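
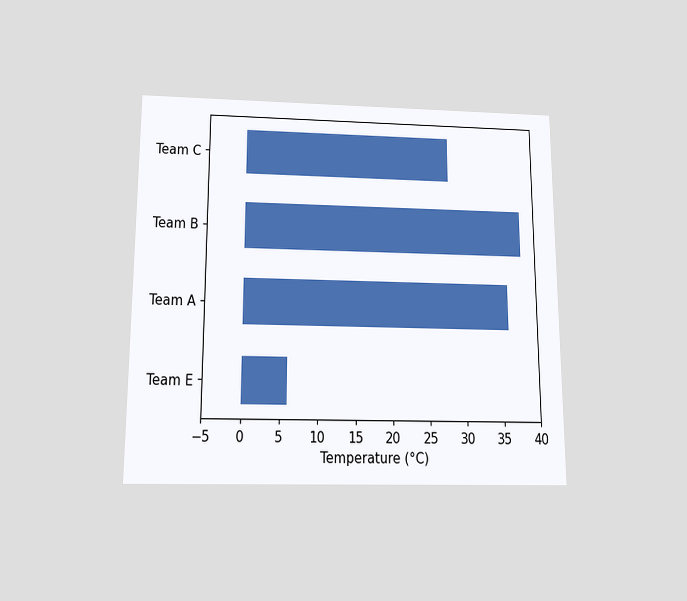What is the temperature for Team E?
The chart is viewed slightly from below. Reading along the chart's x-axis, the Team E bar reaches 6°C.

6°C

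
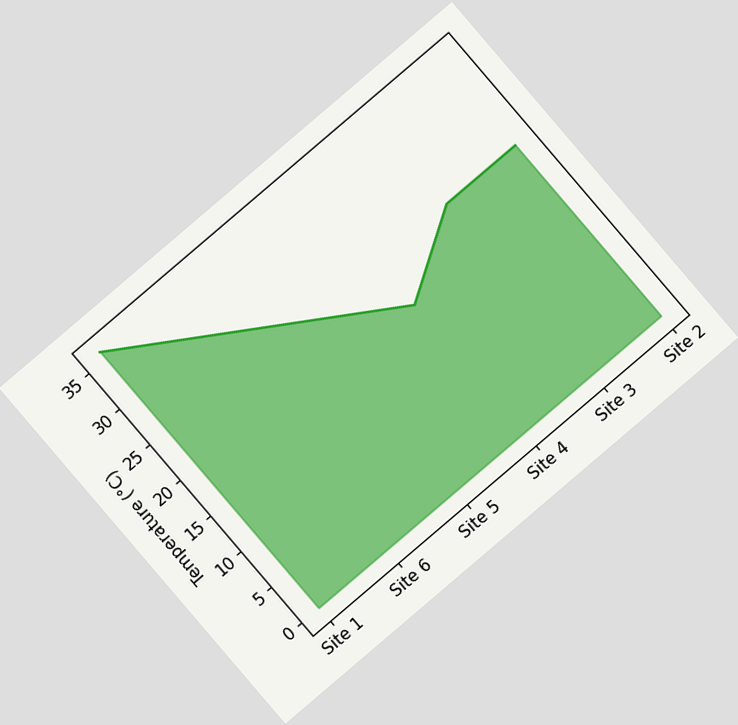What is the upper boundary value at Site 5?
24°C

The chart is tilted about 40° counter-clockwise. At Site 5 the upper boundary is at 24°C.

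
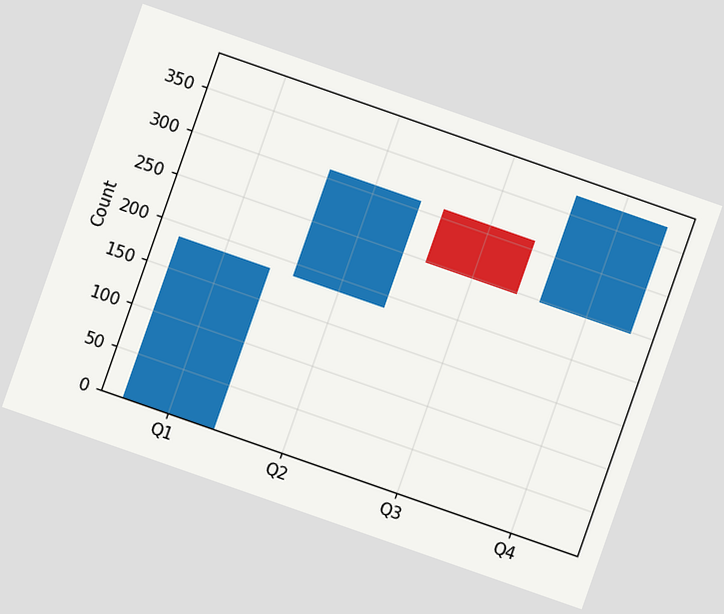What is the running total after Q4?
372

The chart is tilted about 19° clockwise. After Q4 the running total reaches 372.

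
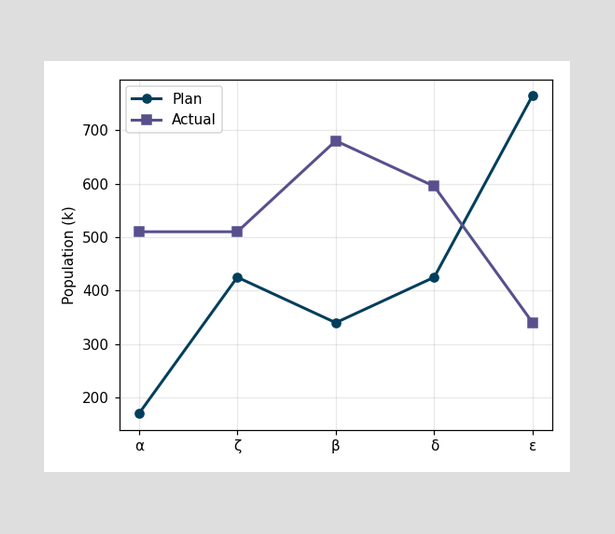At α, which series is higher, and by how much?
At α, Actual sits above the other line by 340k.

Actual, by 340k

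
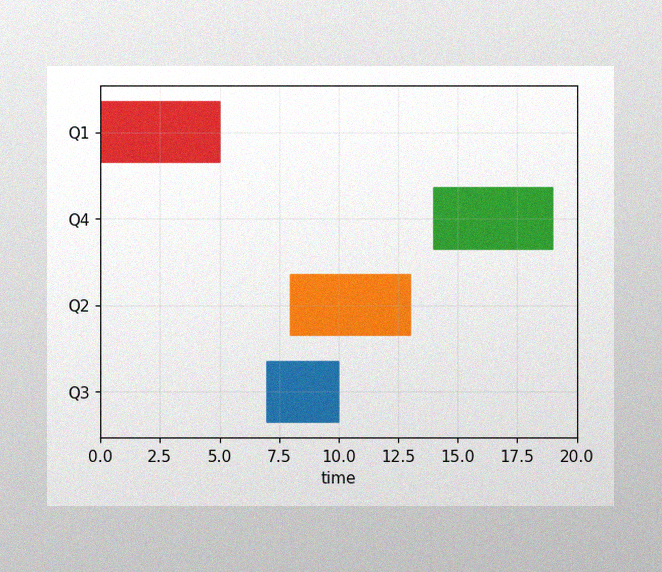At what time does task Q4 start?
14

The image has some photo noise and uneven lighting. The Q4 bar begins at t=14.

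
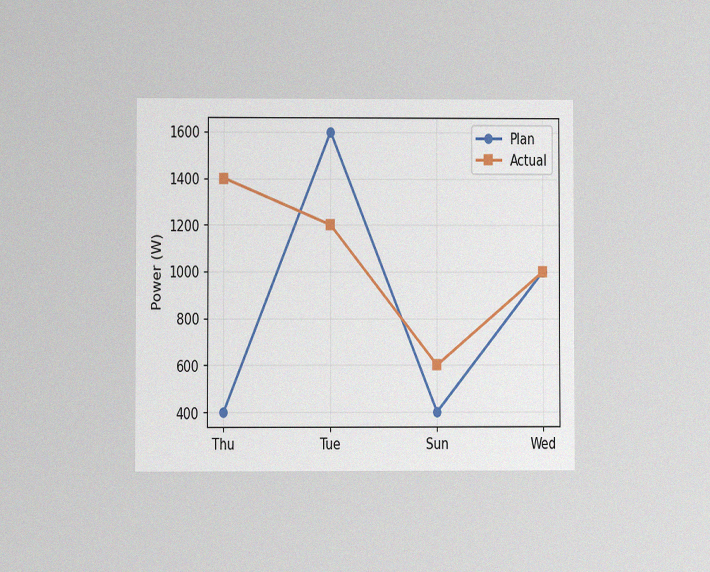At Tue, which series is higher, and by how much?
Plan, by 400W

The chart is viewed at a slight angle, with some photo noise. At Tue, Plan sits above the other line by 400W.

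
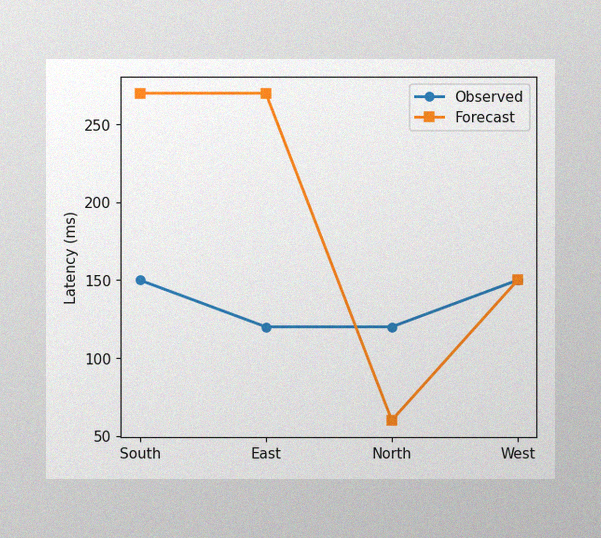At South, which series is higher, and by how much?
The image has some photo noise and uneven lighting. At South, Forecast sits above the other line by 120ms.

Forecast, by 120ms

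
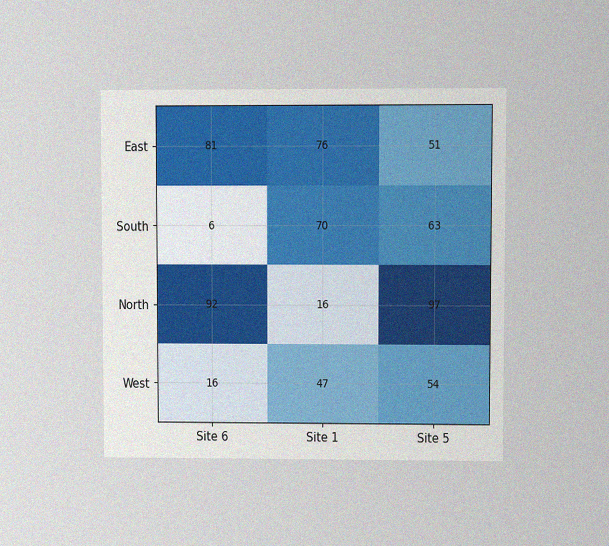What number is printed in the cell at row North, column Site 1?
The chart is viewed at a slight angle, with some photo noise. The (North, Site 1) cell reads 16.

16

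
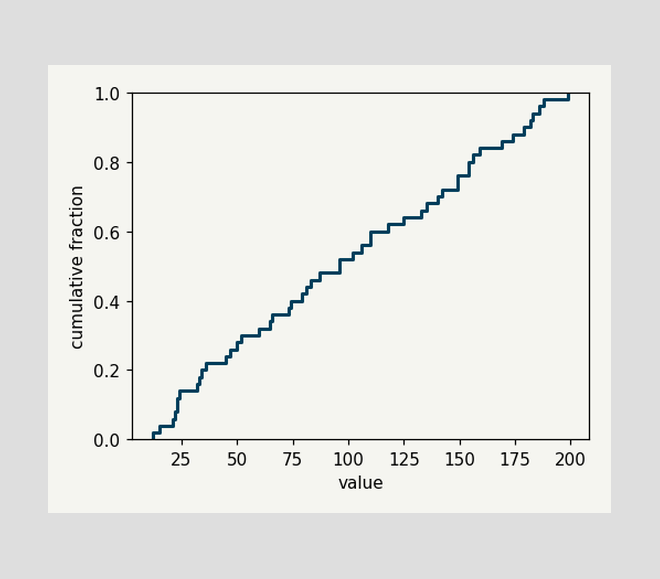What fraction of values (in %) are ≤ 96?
52%

At x=96 the ECDF step is at 52%.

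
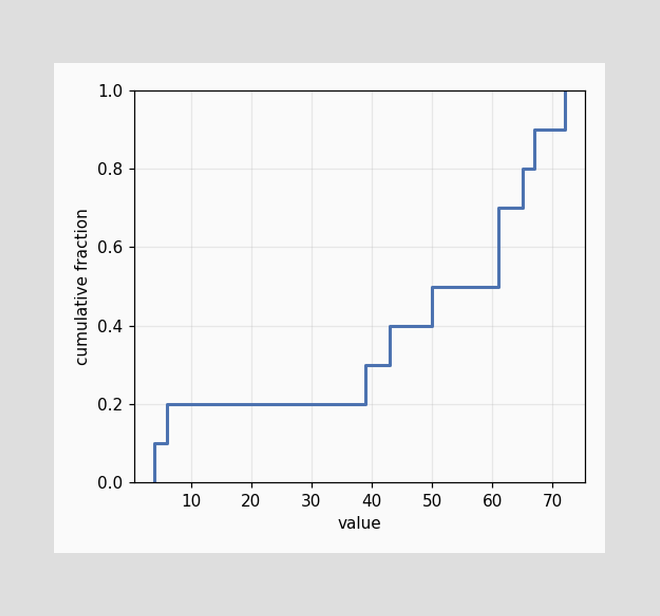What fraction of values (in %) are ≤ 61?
At x=61 the ECDF step is at 70%.

70%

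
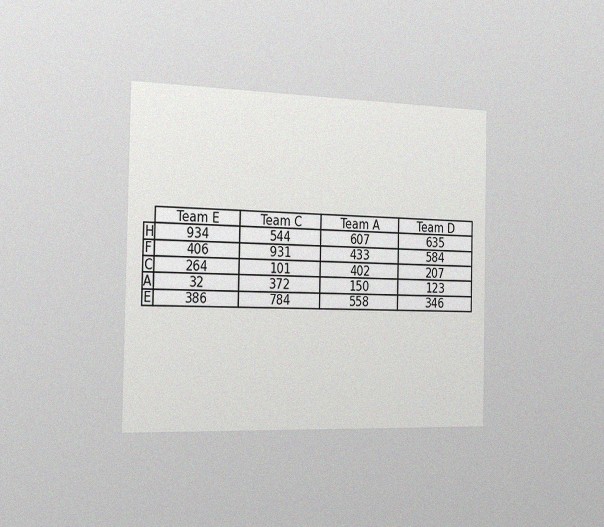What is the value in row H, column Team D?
635

The chart is viewed slightly from the left, with some photo noise. The (H, Team D) cell reads 635.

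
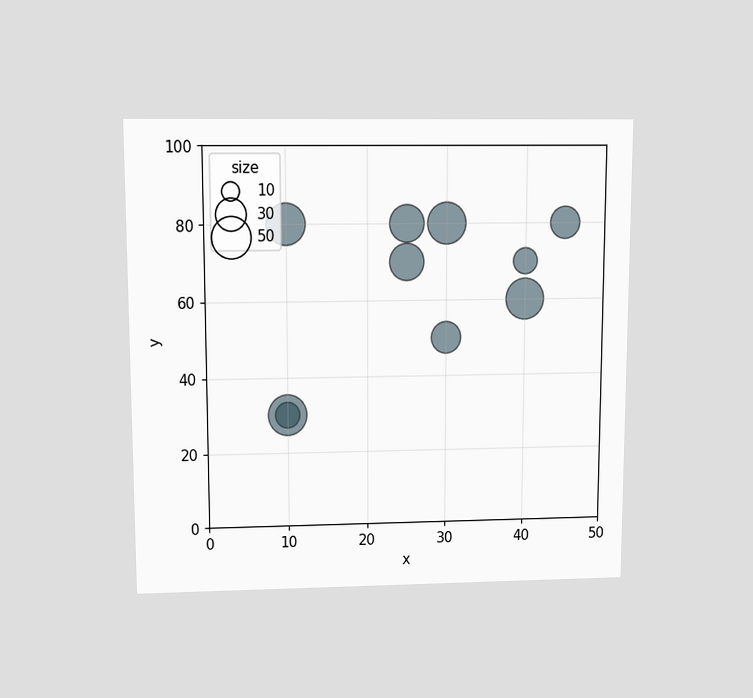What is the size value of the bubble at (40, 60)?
The chart is viewed slightly from above. Matching the bubble at (40, 60) against the size legend gives 50.

50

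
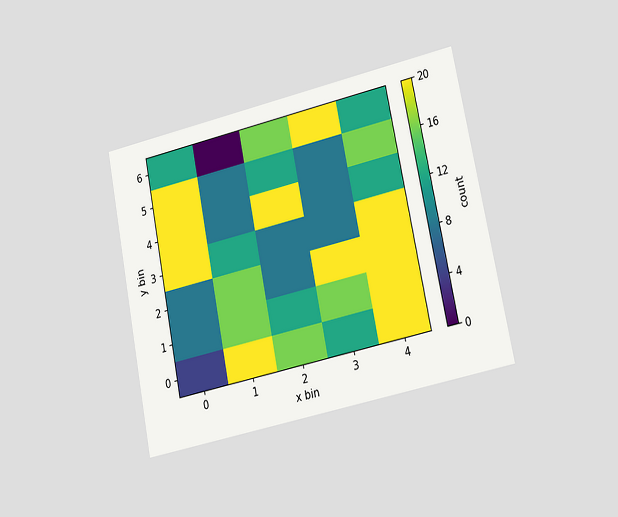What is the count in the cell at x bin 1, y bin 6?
0

The chart is tilted about 11° counter-clockwise and viewed slightly from the right. Matching the cell (1, 6) against the colorbar gives 0.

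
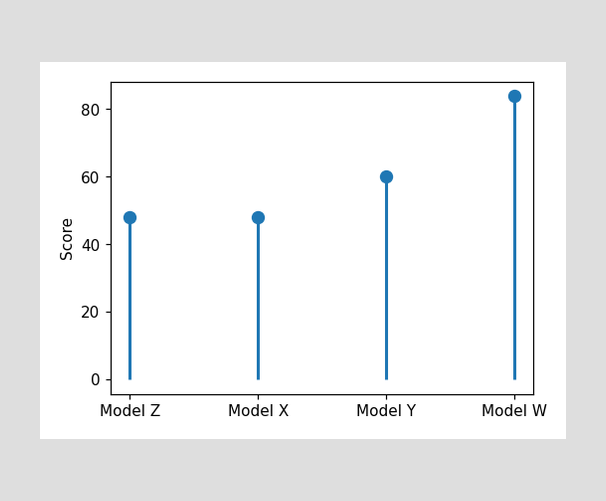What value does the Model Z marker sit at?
The Model Z marker sits at 48.

48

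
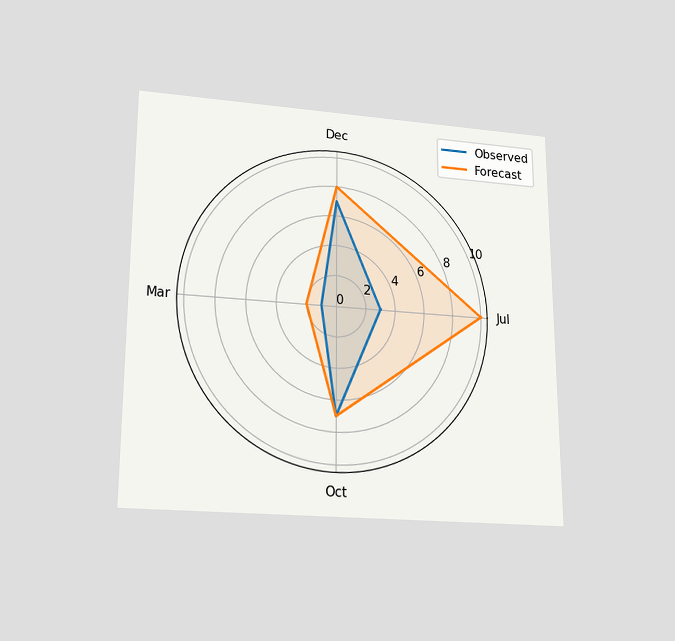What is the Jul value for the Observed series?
3

The chart is viewed slightly from below. On the Jul axis, Observed reaches 3.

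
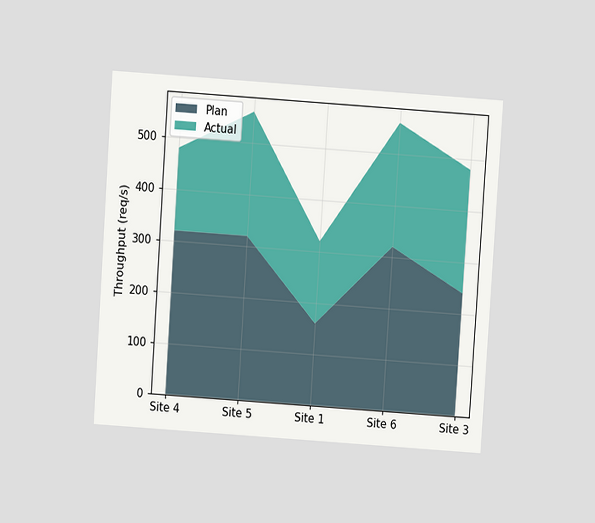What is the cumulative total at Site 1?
The chart is tilted about 4° clockwise and viewed at a slight angle. The stacked total at Site 1 reaches 320req/s.

320req/s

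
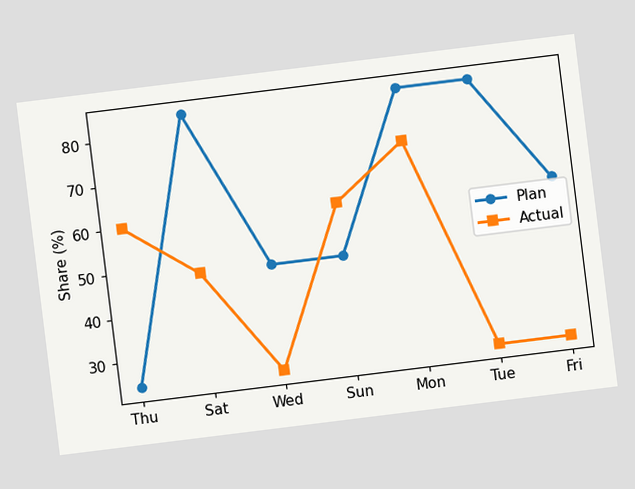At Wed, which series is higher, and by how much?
The chart is tilted about 7° counter-clockwise. At Wed, Plan sits above the other line by 24%.

Plan, by 24%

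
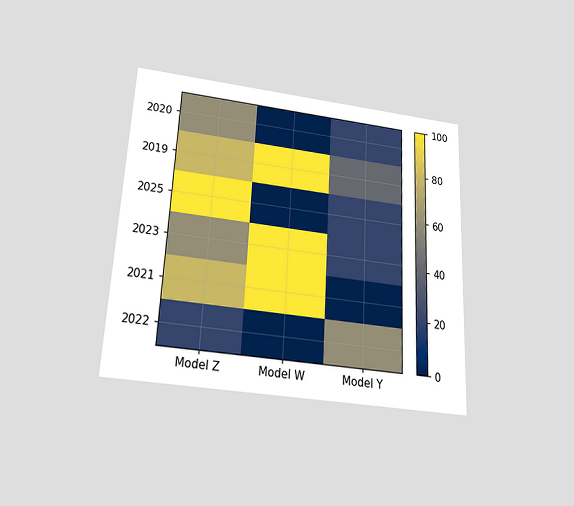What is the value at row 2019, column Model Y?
40

The chart is tilted about 3° clockwise and viewed slightly from below. Matching cell (2019, Model Y) against the colorbar gives 40.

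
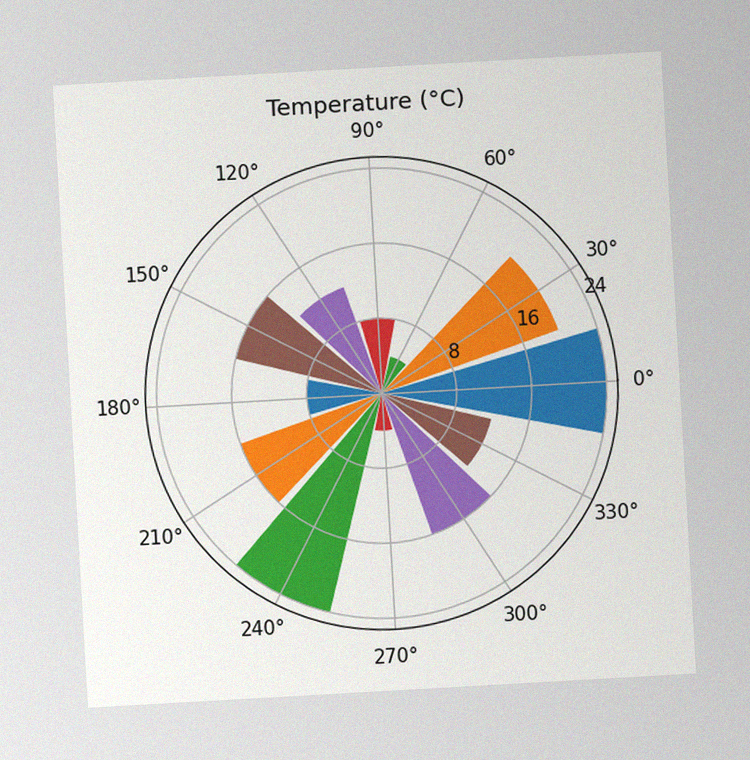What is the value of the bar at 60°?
The chart is tilted about 3° counter-clockwise, with some photo noise. The bar at 60° reaches 4°C on the radial axis.

4°C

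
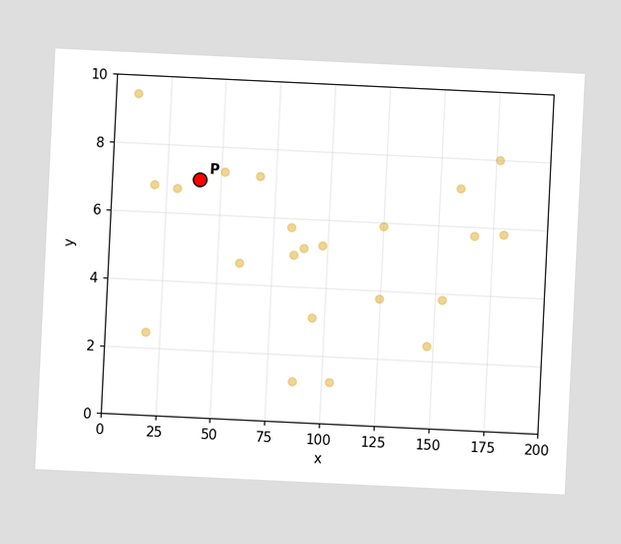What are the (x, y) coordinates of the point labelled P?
(40, 7)

The chart is tilted about 3° clockwise. Following the gridlines from P to each axis, P sits at (40, 7).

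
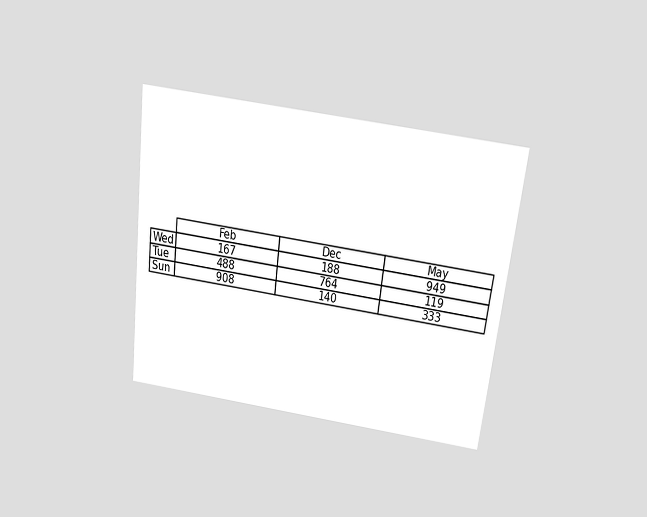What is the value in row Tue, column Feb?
The chart is tilted about 7° clockwise and viewed slightly from above. The (Tue, Feb) cell reads 488.

488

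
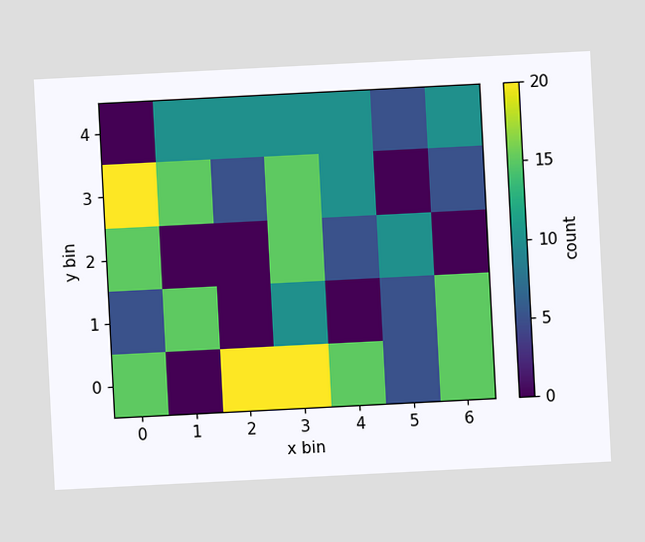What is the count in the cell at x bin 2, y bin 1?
The chart is tilted about 3° counter-clockwise. Matching the cell (2, 1) against the colorbar gives 0.

0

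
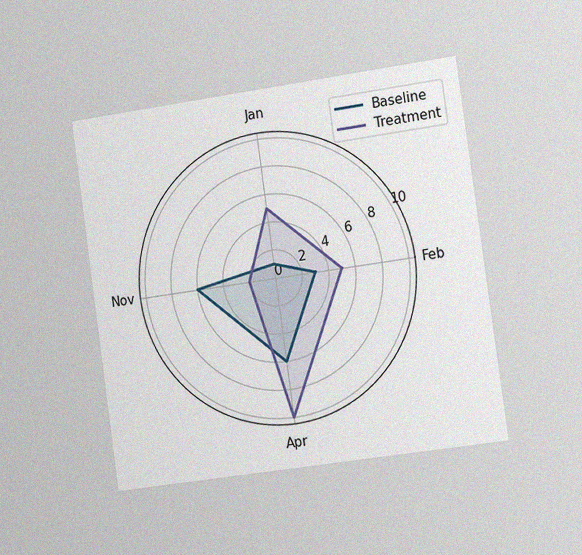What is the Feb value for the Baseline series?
3

The chart is tilted about 8° counter-clockwise and viewed slightly from the right, with some photo noise. On the Feb axis, Baseline reaches 3.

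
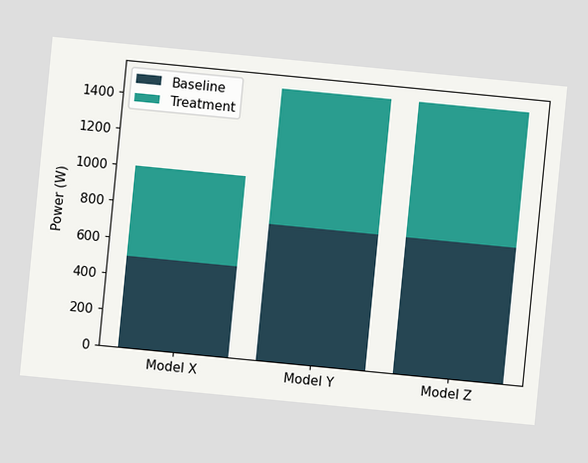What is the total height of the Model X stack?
1000W

The chart is tilted about 6° clockwise. The Model X stack's top reaches 1000W on the y-axis.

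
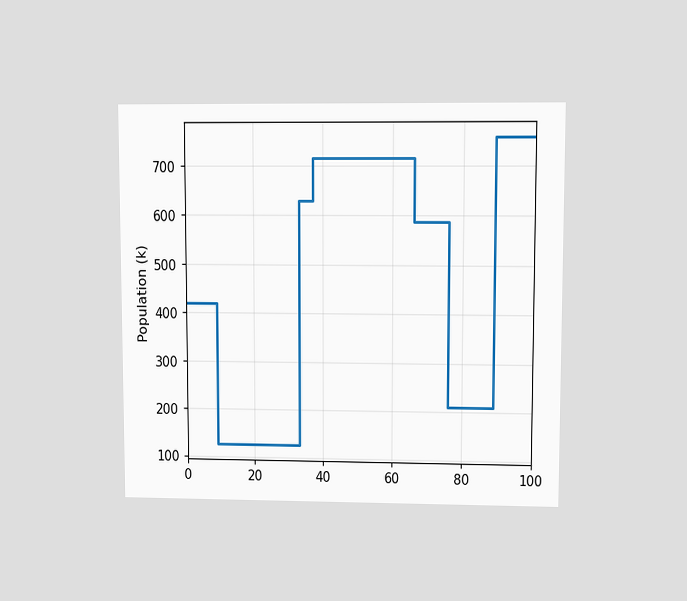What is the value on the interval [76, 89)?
210k

The chart is viewed at a slight angle. On [76, 89) the step sits at 210k.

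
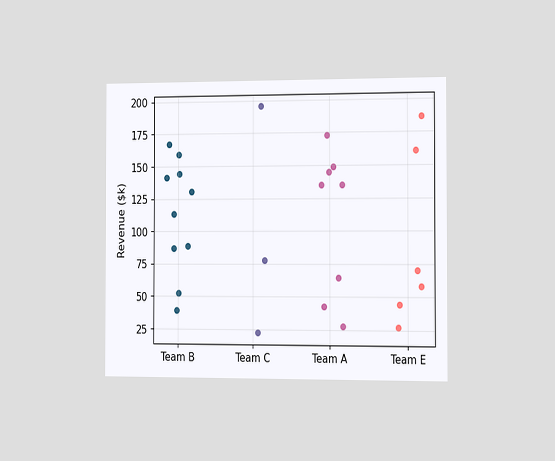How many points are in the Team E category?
6

The chart is viewed slightly from the right. Counting the markers in the Team E column gives 6.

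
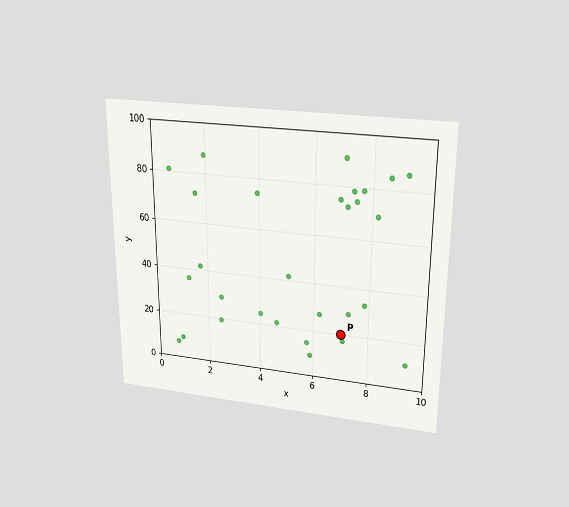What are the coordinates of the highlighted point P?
(7, 20)

The chart is viewed slightly from above. Following the gridlines from P to each axis, P sits at (7, 20).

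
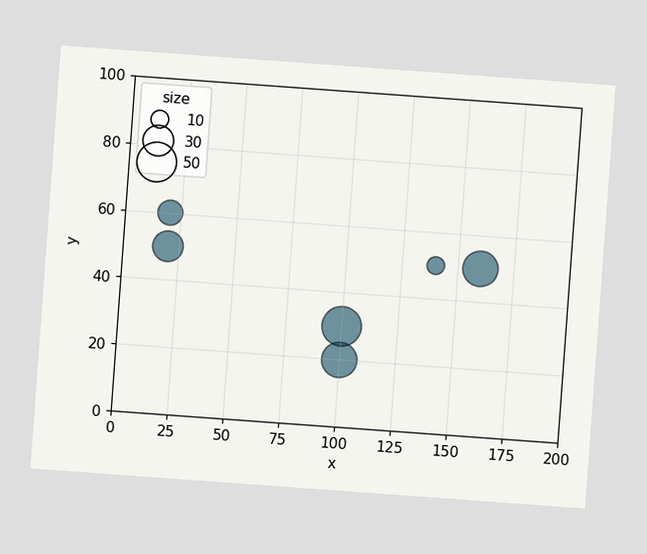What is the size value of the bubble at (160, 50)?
40

The chart is tilted about 4° clockwise. Matching the bubble at (160, 50) against the size legend gives 40.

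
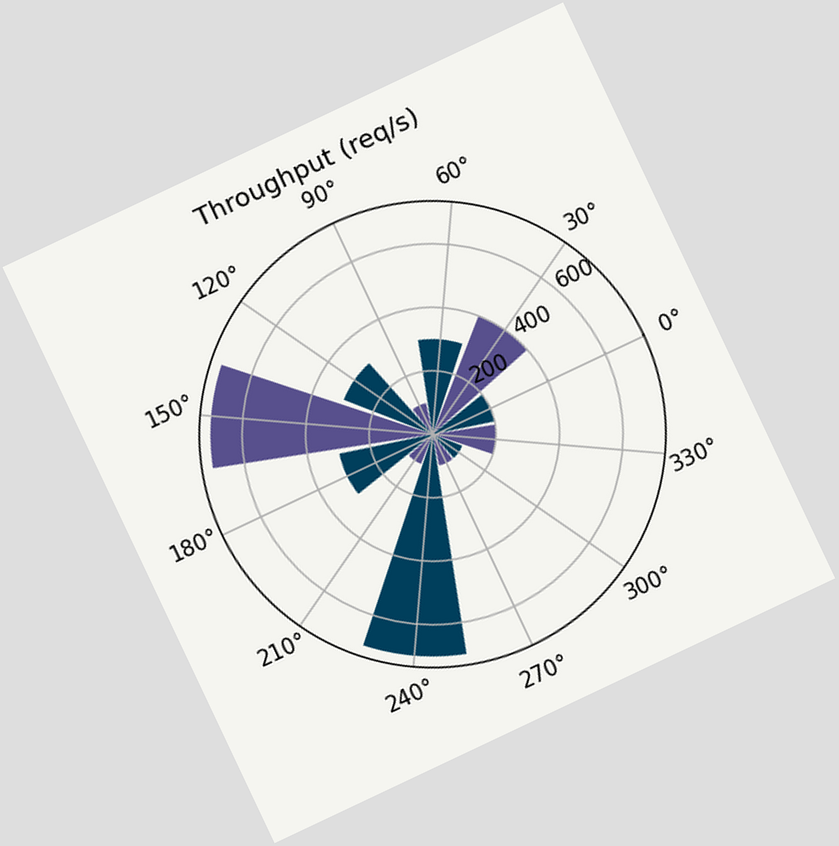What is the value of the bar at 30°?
400req/s

The chart is tilted about 25° counter-clockwise. The bar at 30° reaches 400req/s on the radial axis.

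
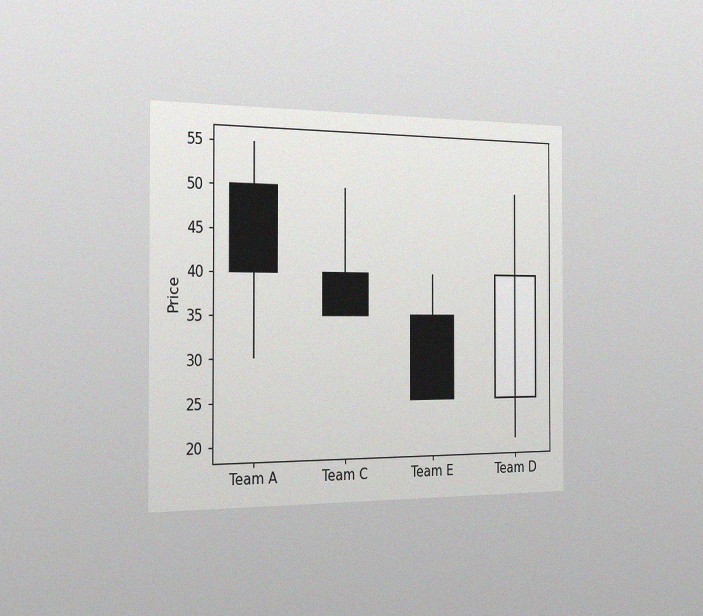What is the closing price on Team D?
40

The chart is viewed slightly from the left, with some photo noise. The Team D candle closes at 40.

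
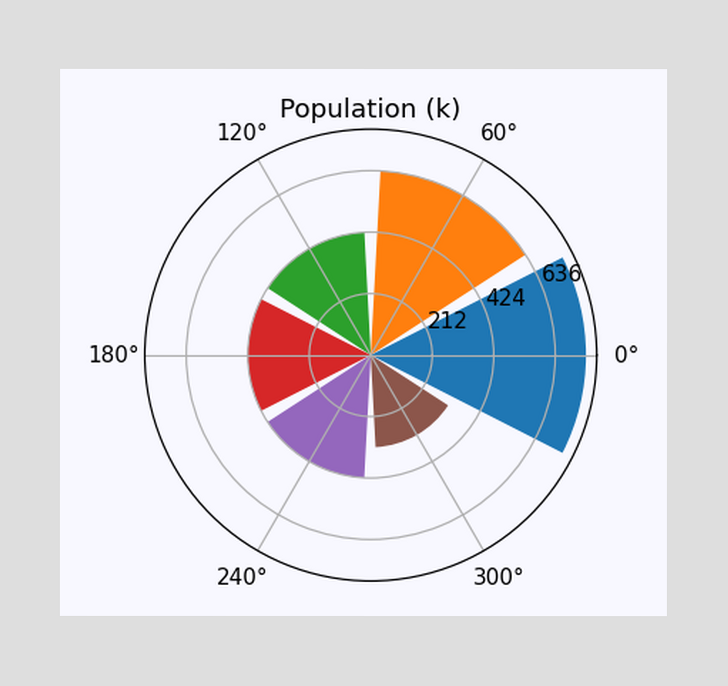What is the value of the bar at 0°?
The bar at 0° reaches 742k on the radial axis.

742k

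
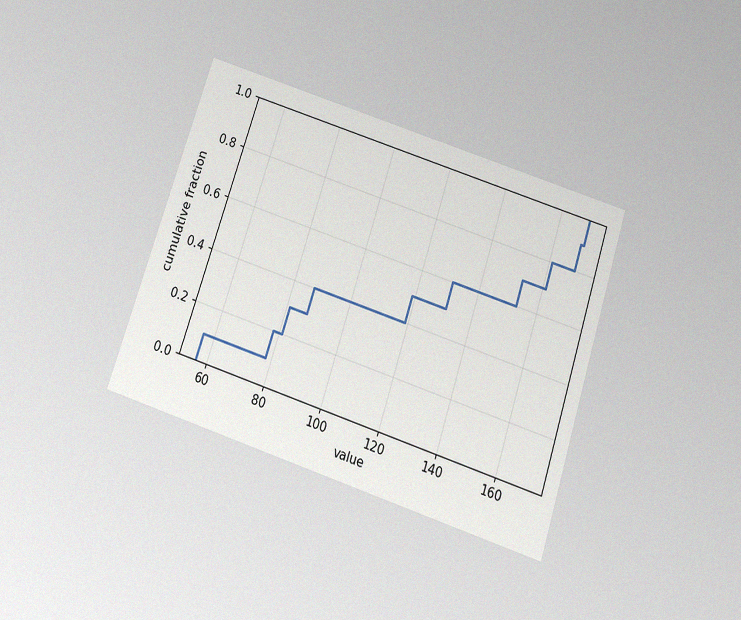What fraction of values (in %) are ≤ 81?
30%

The chart is tilted about 18° clockwise and viewed slightly from below, with some photo noise. At x=81 the ECDF step is at 30%.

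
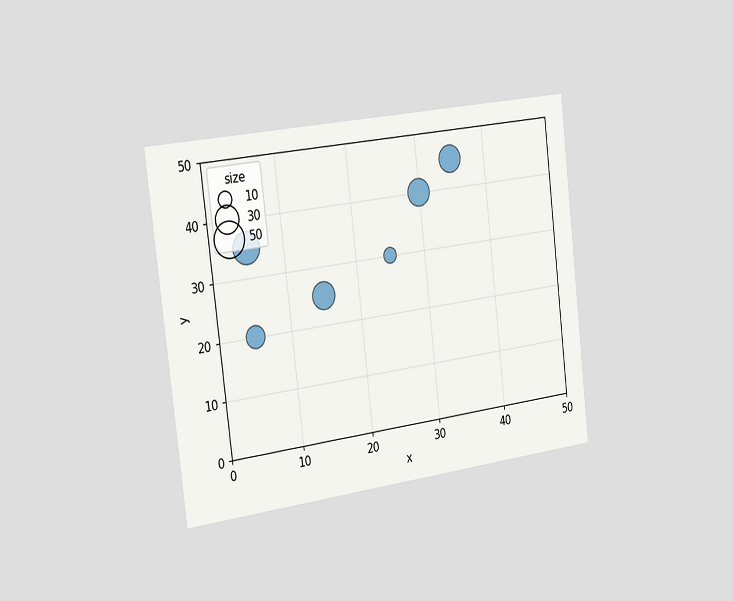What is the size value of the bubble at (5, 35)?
The chart is tilted about 7° counter-clockwise and viewed slightly from the left. Matching the bubble at (5, 35) against the size legend gives 40.

40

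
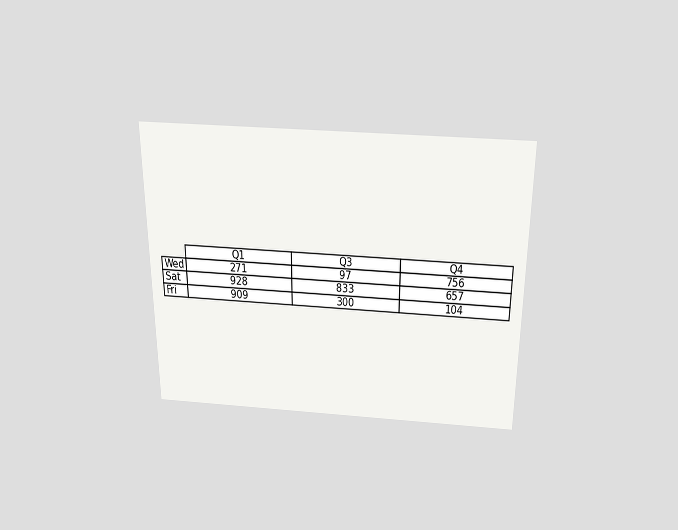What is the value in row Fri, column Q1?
909

The chart is viewed slightly from above. The (Fri, Q1) cell reads 909.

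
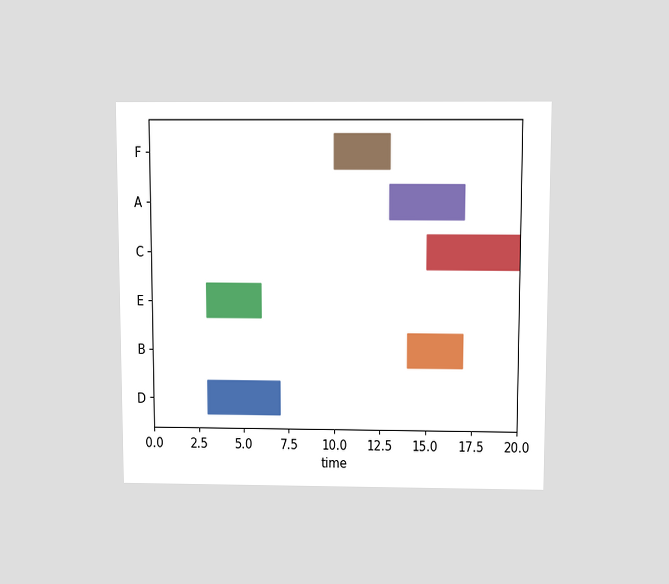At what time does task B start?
The chart is viewed slightly from above. The B bar begins at t=14.

14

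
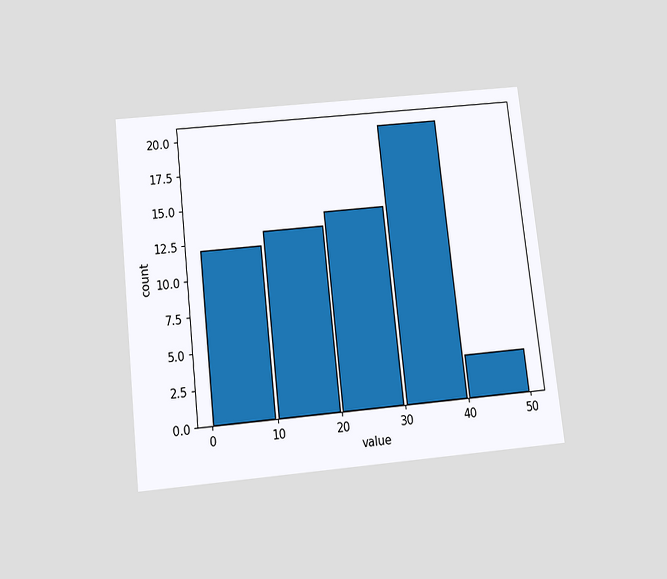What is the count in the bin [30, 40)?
The chart is tilted about 6° counter-clockwise and viewed slightly from below. The [30, 40) bin has height 20.

20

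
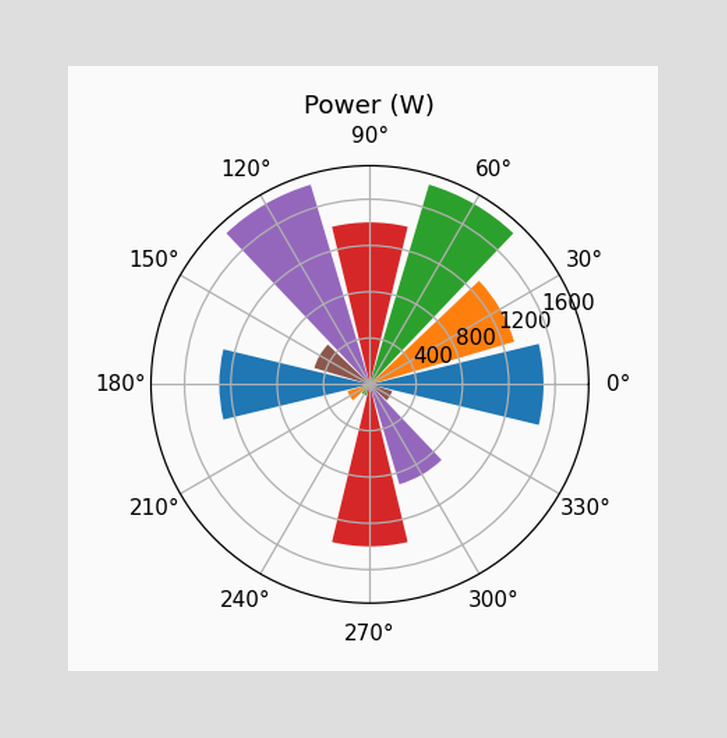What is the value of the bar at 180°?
The bar at 180° reaches 1300W on the radial axis.

1300W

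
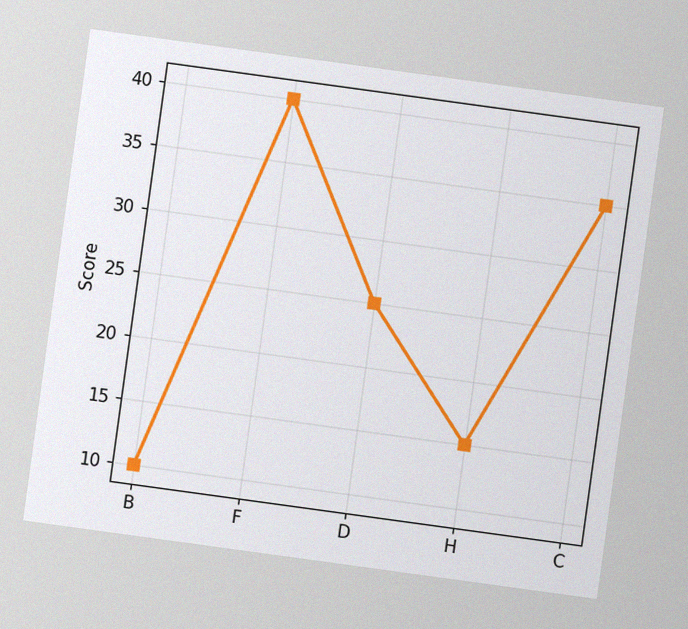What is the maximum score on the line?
The chart is tilted about 8° clockwise, with some photo noise. The highest point is at F, and reading across to the y-axis gives 40.

40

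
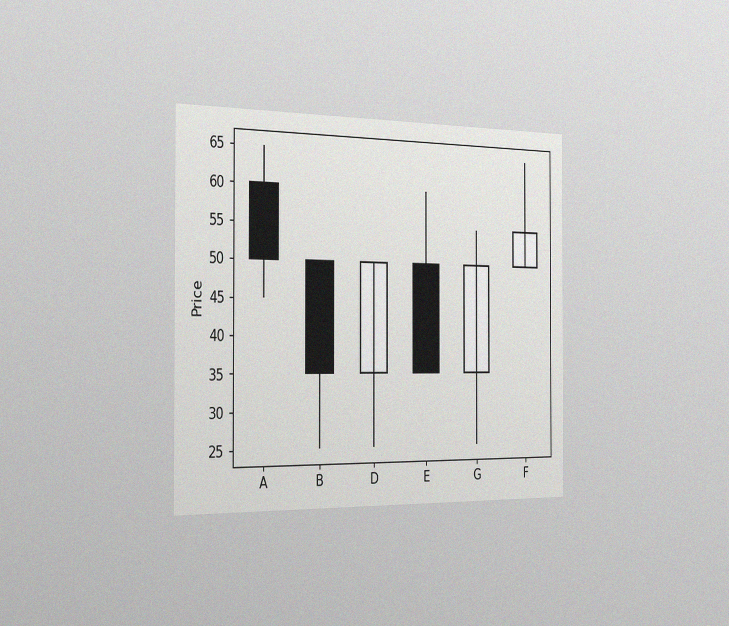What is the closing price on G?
The chart is viewed slightly from the left, with some photo noise. The G candle closes at 50.

50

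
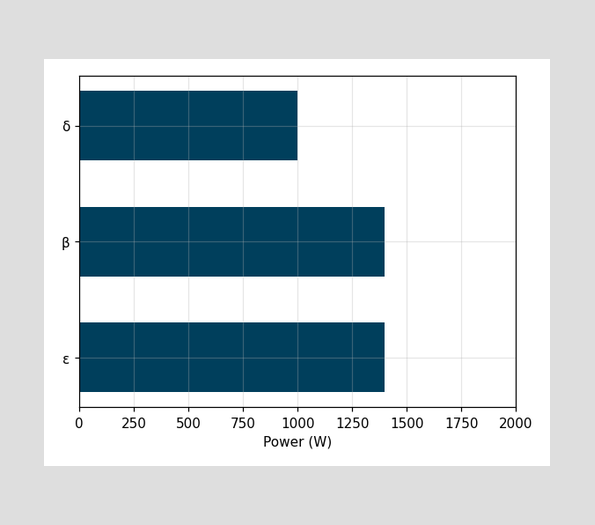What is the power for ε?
1400W

Reading along the chart's x-axis, the ε bar reaches 1400W.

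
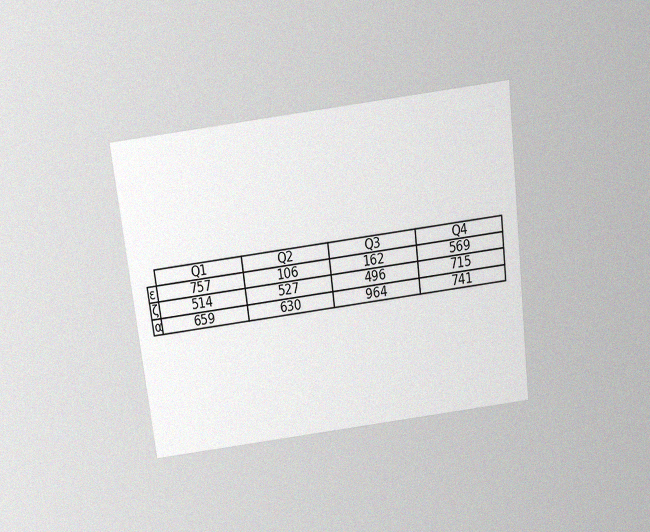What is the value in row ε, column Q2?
106

The chart is tilted about 7° counter-clockwise and viewed slightly from above, with some photo noise. The (ε, Q2) cell reads 106.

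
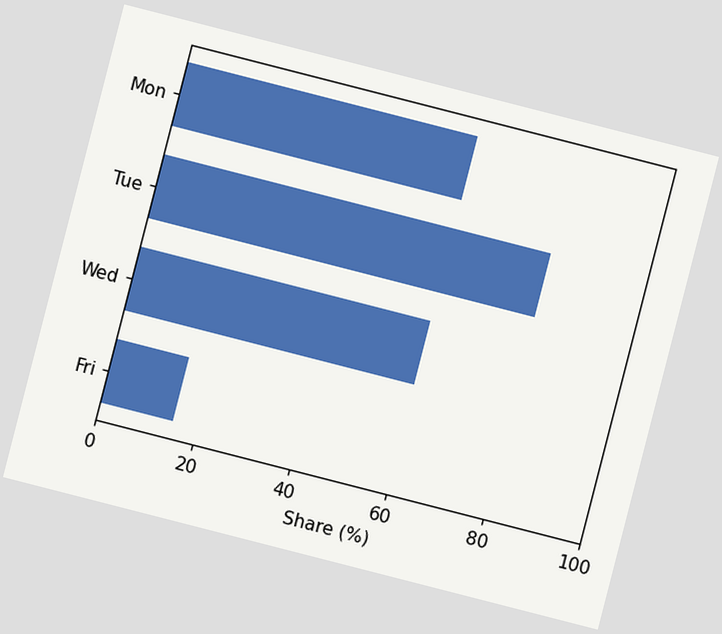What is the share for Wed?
60%

The chart is tilted about 14° clockwise. Reading along the chart's x-axis, the Wed bar reaches 60%.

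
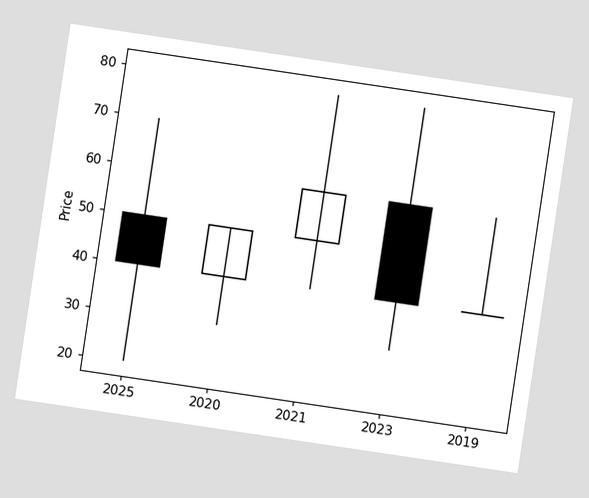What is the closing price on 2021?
60

The chart is tilted about 8° clockwise. The 2021 candle closes at 60.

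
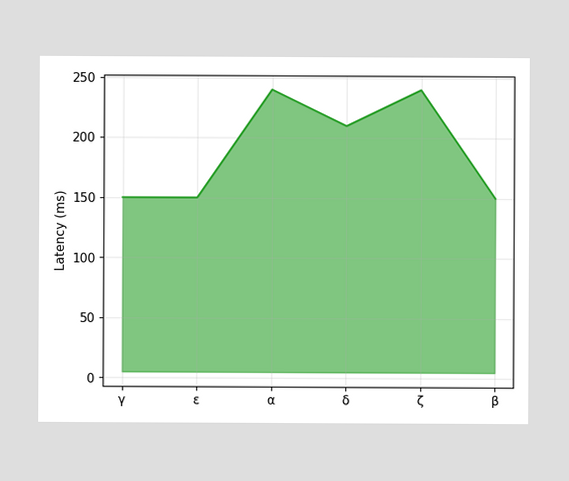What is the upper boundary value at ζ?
240ms

At ζ the upper boundary is at 240ms.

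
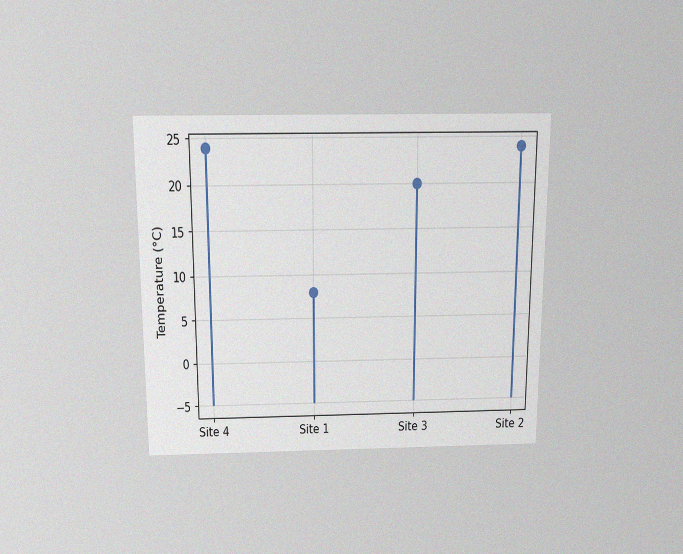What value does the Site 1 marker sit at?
8°C

The chart is viewed slightly from above, with some photo noise. The Site 1 marker sits at 8°C.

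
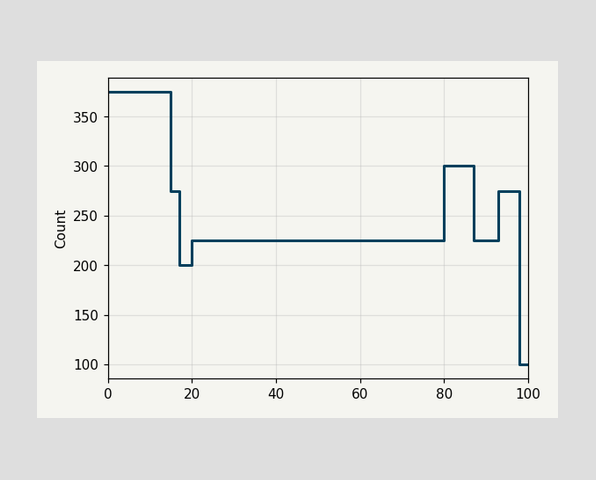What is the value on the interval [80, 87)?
300

On [80, 87) the step sits at 300.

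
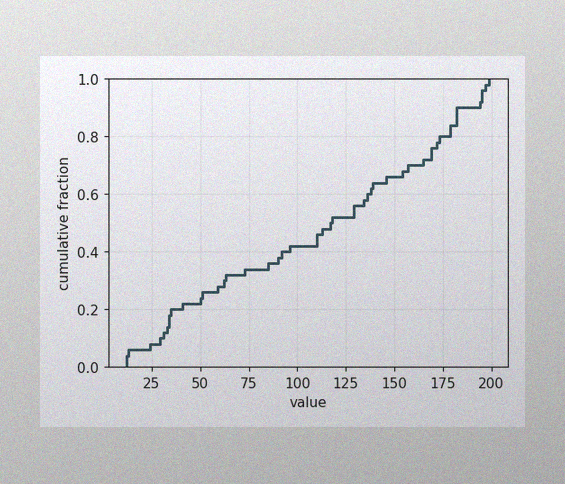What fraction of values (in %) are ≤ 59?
The image has some photo noise and uneven lighting. At x=59 the ECDF step is at 28%.

28%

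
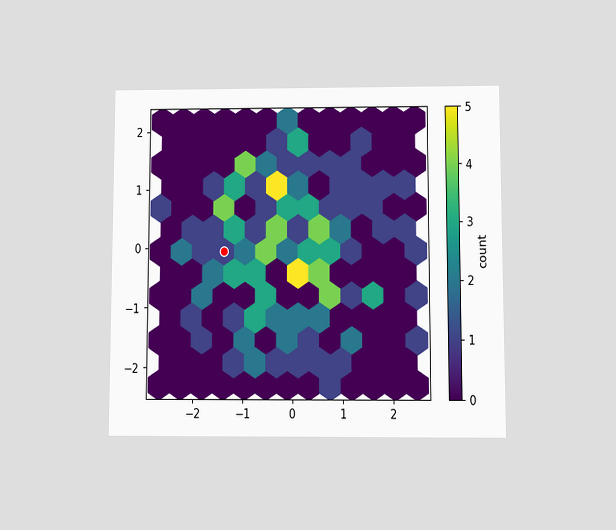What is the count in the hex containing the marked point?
1

The chart is viewed at a slight angle. The marked hex reads 1 on the colorbar.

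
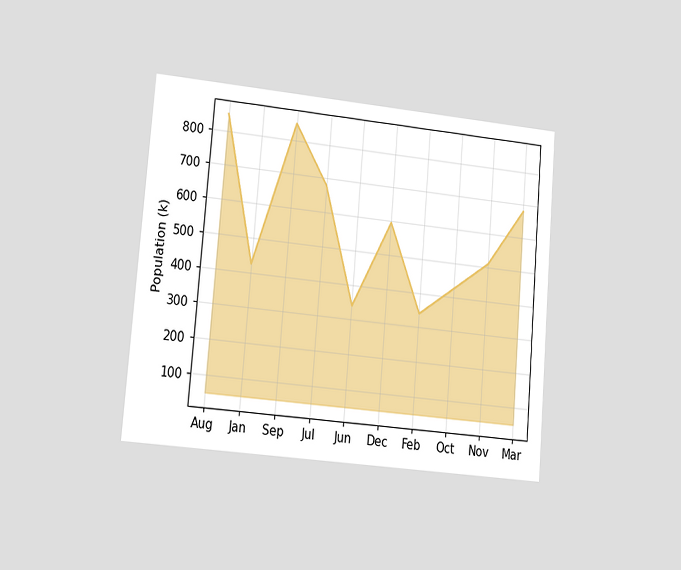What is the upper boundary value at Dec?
595k

The chart is tilted about 5° clockwise and viewed at a slight angle. At Dec the upper boundary is at 595k.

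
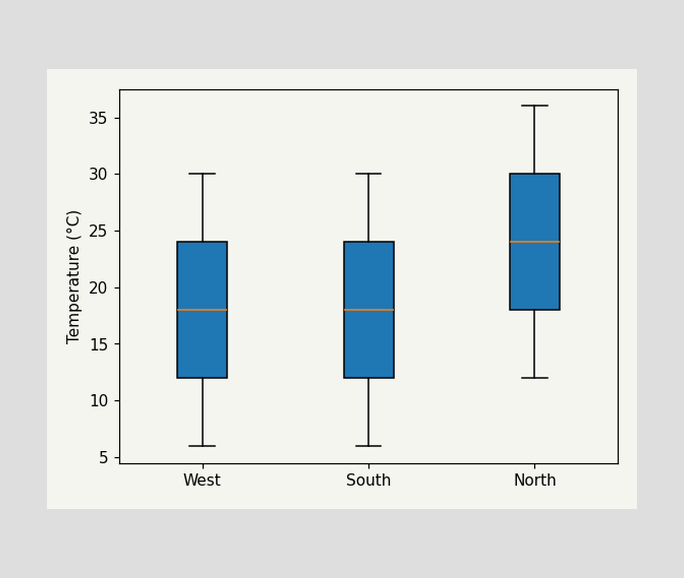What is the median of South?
The median line in the South box sits at 18°C.

18°C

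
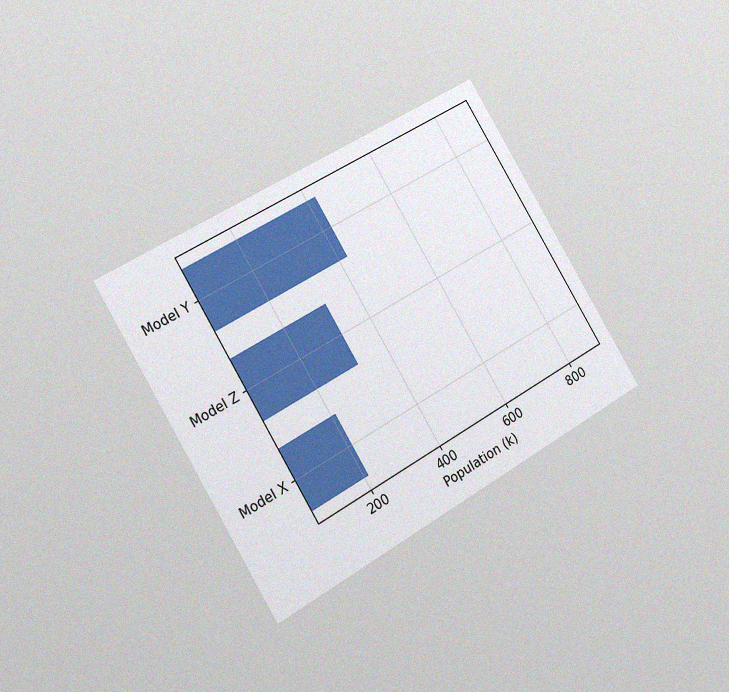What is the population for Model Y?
424k

The chart is tilted about 31° counter-clockwise and viewed slightly from the left, with some photo noise. Reading along the chart's x-axis, the Model Y bar reaches 424k.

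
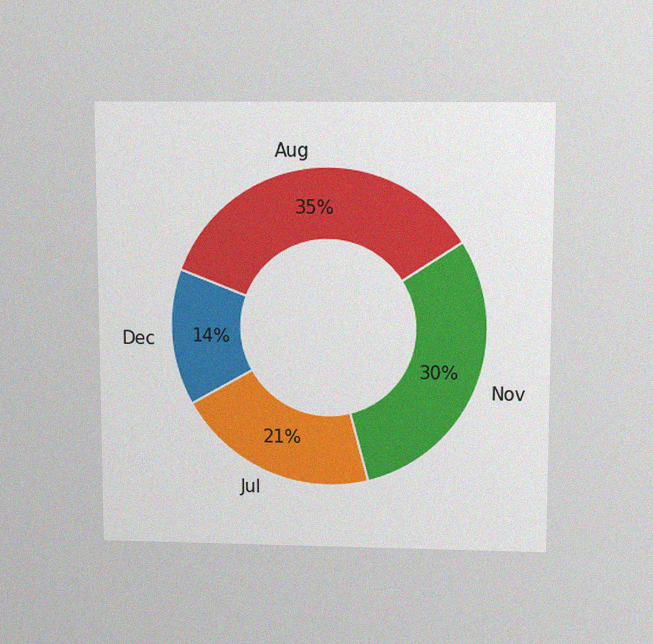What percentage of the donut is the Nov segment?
30%

The chart is viewed slightly from above, with some photo noise. The Nov segment takes up 30% of the ring.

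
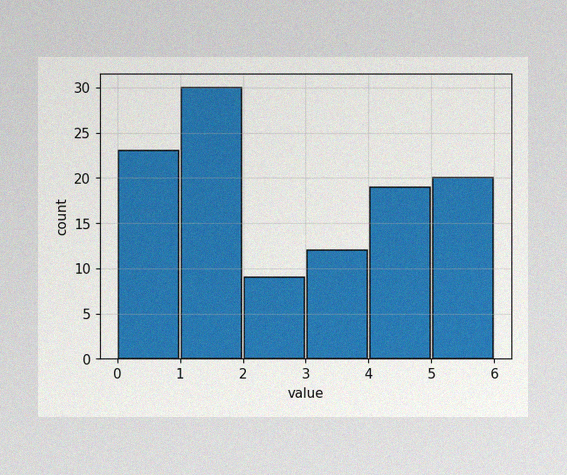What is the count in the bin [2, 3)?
9

The image has some photo noise and uneven lighting. The [2, 3) bin has height 9.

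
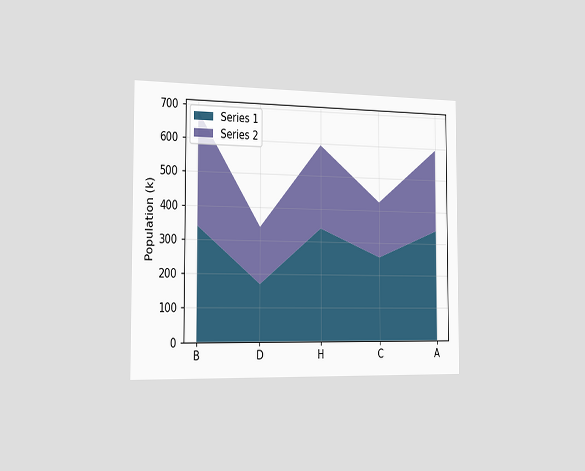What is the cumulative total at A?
The chart is viewed slightly from the left. The stacked total at A reaches 595k.

595k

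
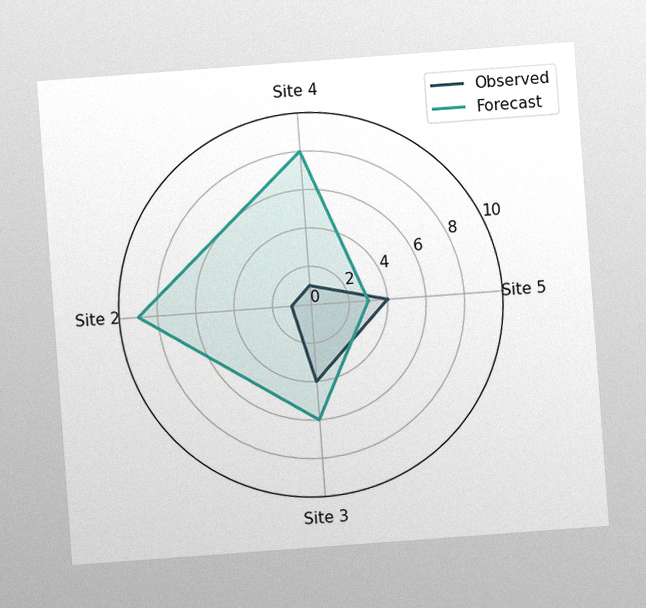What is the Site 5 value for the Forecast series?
The chart is tilted about 4° counter-clockwise, with some photo noise. On the Site 5 axis, Forecast reaches 3.

3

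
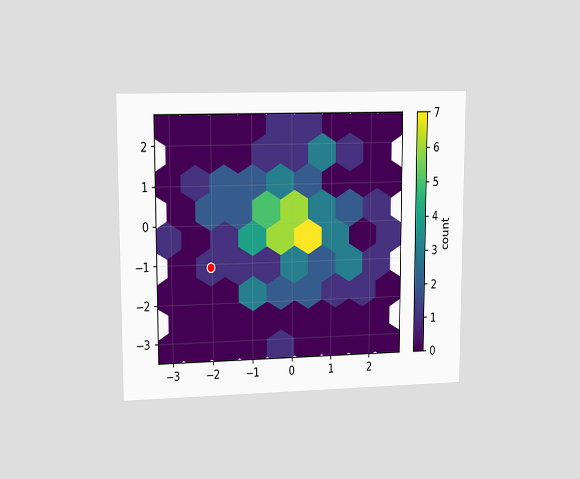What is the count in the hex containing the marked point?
The chart is viewed at a slight angle. The marked hex reads 1 on the colorbar.

1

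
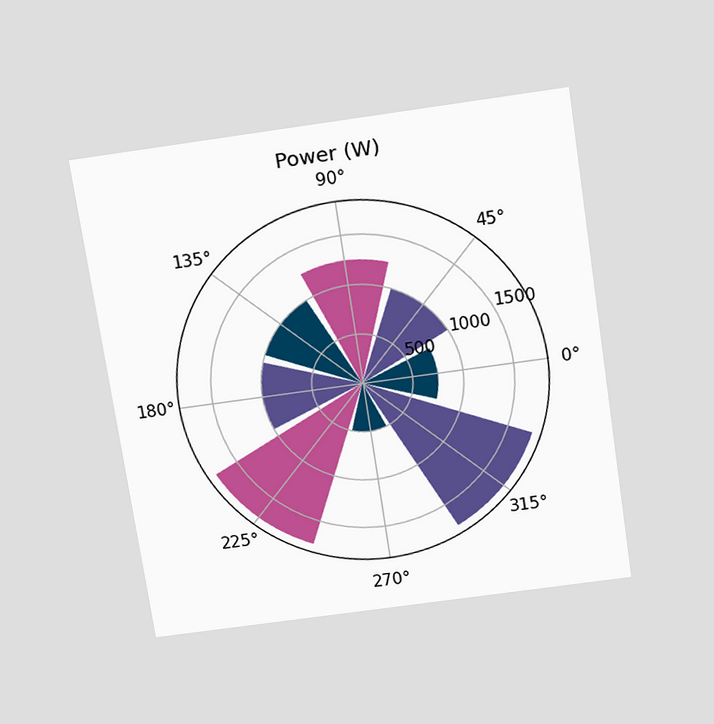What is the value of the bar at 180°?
1000W

The chart is tilted about 9° counter-clockwise and viewed slightly from above. The bar at 180° reaches 1000W on the radial axis.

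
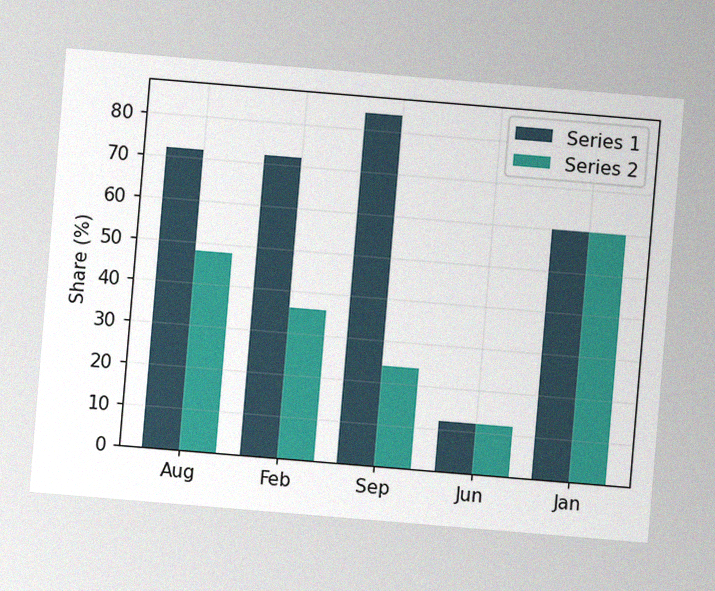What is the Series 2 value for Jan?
60%

The chart is tilted about 5° clockwise, with some photo noise. The Series 2 bar at Jan reaches 60% on the y-axis.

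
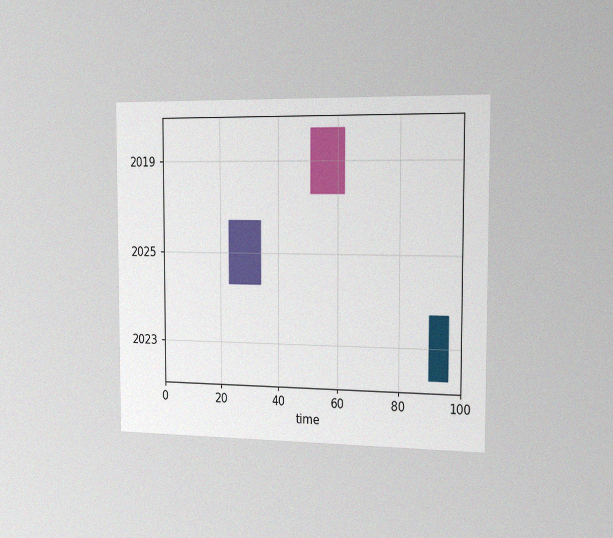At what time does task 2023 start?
The chart is viewed slightly from the right, with some photo noise. The 2023 bar begins at t=90.

90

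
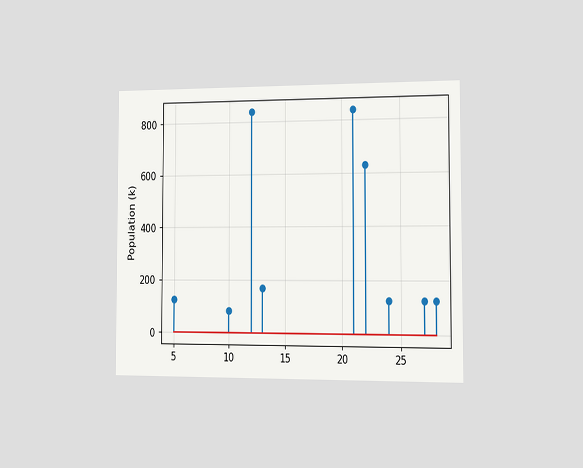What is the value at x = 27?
The chart is viewed slightly from the right. The stem at x=27 reaches 126k.

126k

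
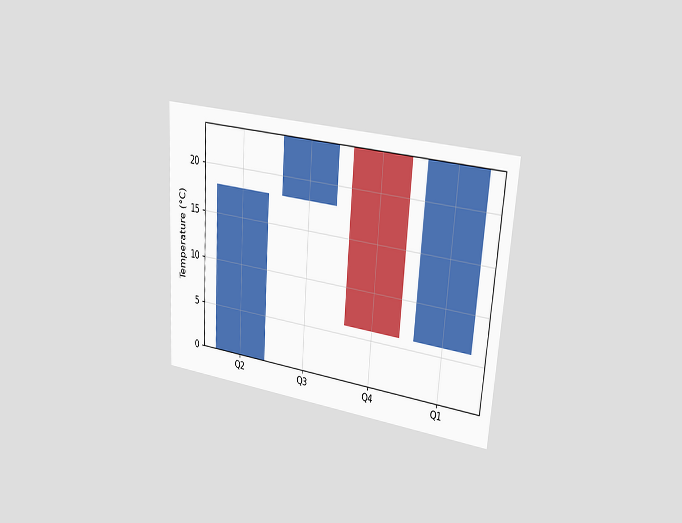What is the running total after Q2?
The chart is tilted about 4° clockwise and viewed slightly from the right. After Q2 the running total reaches 18°C.

18°C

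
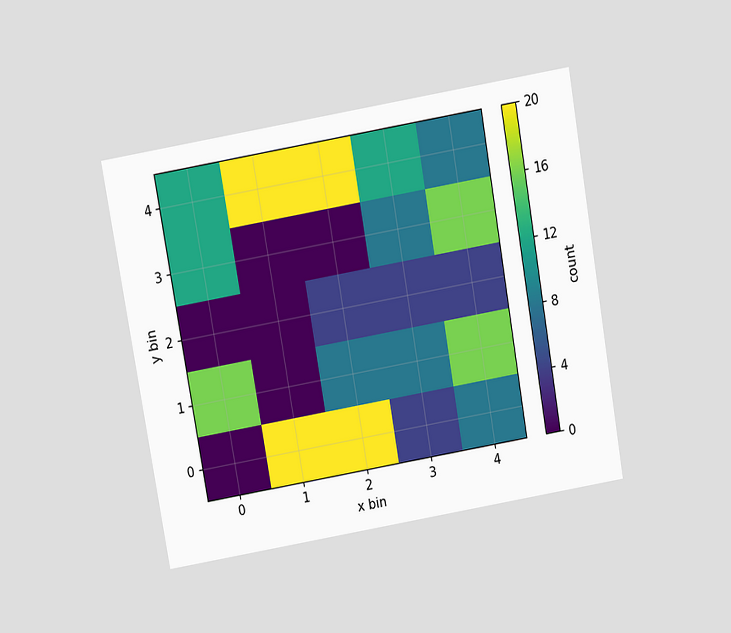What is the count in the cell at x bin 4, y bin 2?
4

The chart is tilted about 10° counter-clockwise and viewed slightly from above. Matching the cell (4, 2) against the colorbar gives 4.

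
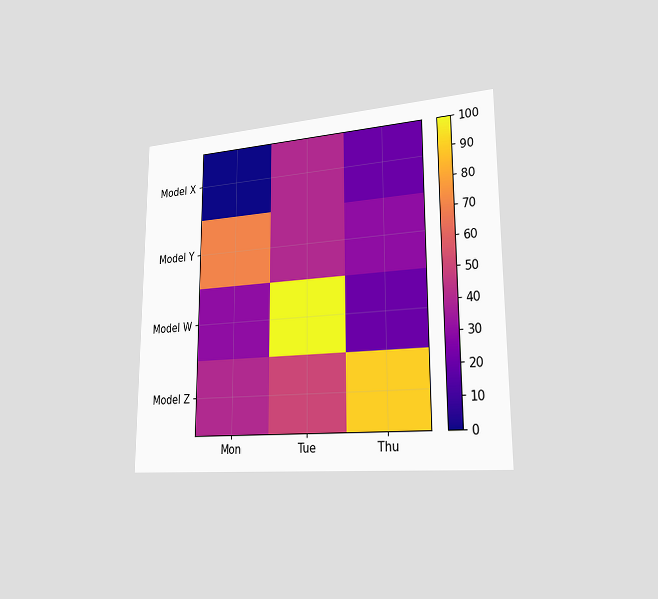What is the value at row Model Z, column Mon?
The chart is viewed slightly from the right. Matching cell (Model Z, Mon) against the colorbar gives 40.

40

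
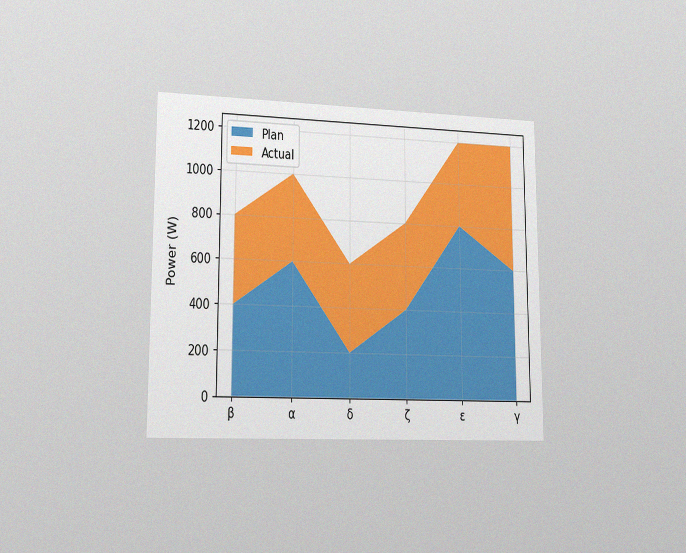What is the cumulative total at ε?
The chart is viewed slightly from the left, with some photo noise. The stacked total at ε reaches 1200W.

1200W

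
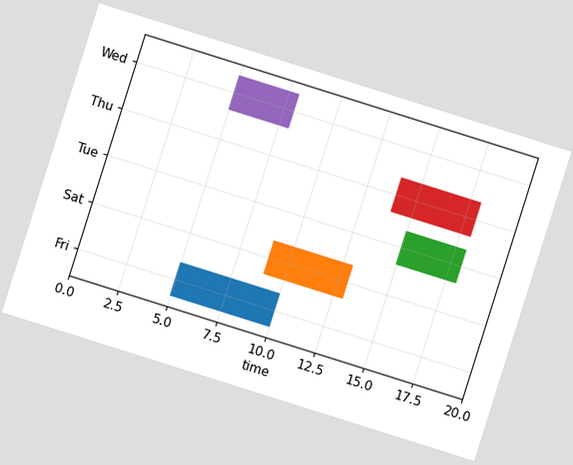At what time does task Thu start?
14

The chart is tilted about 17° clockwise. The Thu bar begins at t=14.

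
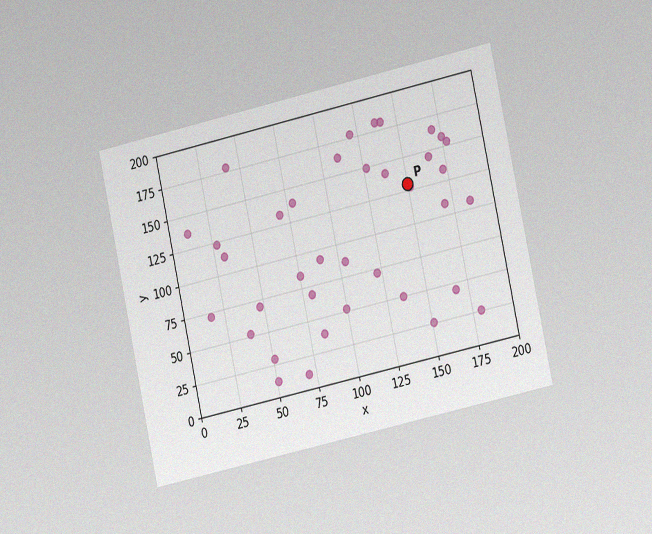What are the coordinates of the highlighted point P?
The chart is tilted about 12° counter-clockwise and viewed slightly from the right, with some photo noise. Following the gridlines from P to each axis, P sits at (150, 130).

(150, 130)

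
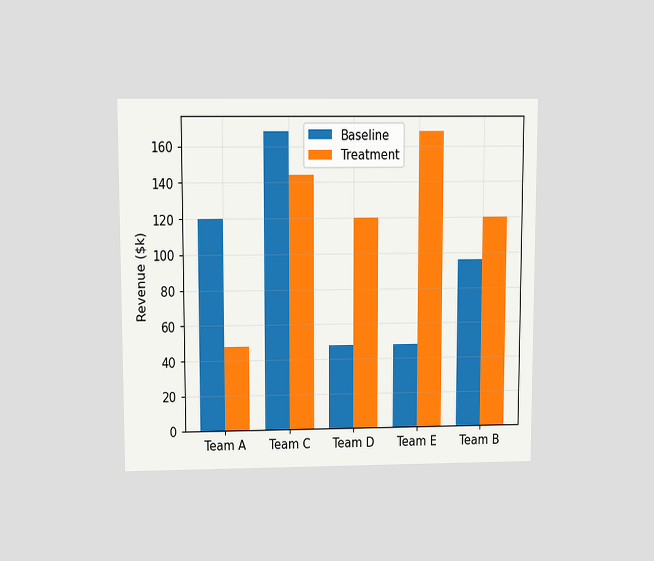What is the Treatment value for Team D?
The chart is viewed slightly from above. The Treatment bar at Team D reaches $120k on the y-axis.

$120k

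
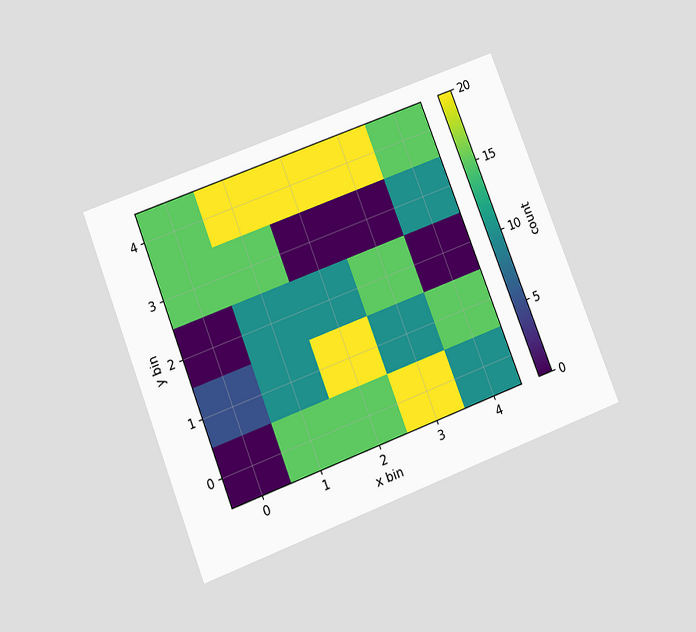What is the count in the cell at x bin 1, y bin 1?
The chart is tilted about 21° counter-clockwise and viewed at a slight angle. Matching the cell (1, 1) against the colorbar gives 10.

10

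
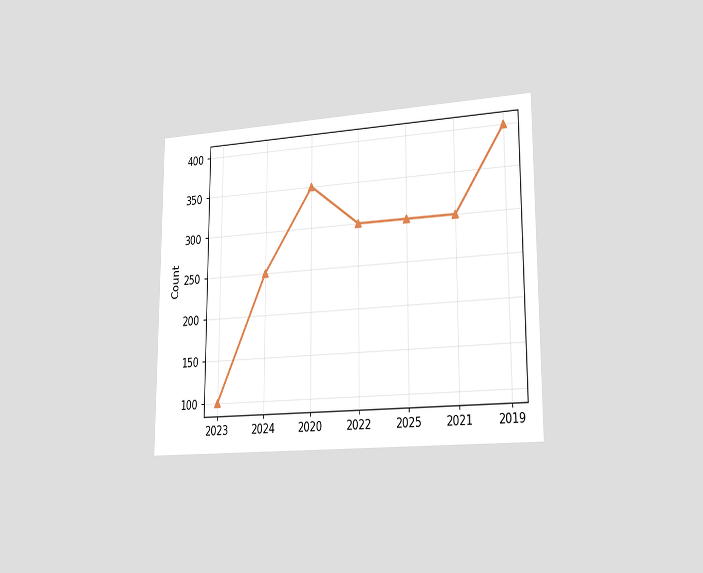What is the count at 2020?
The chart is viewed slightly from the right. At 2020, the line is at 350.

350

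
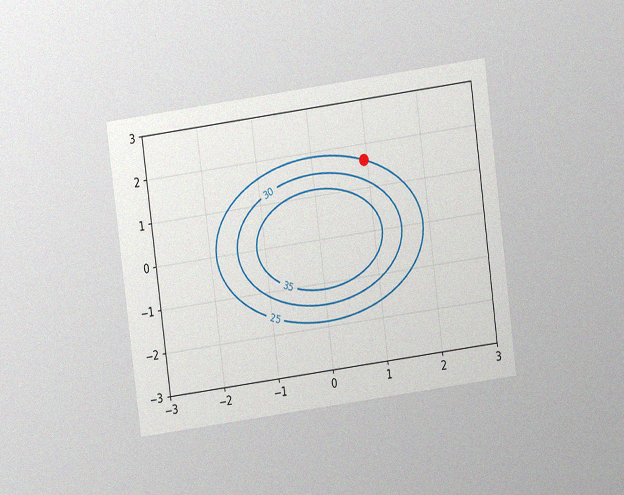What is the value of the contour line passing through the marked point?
25

The chart is tilted about 8° counter-clockwise and viewed at a slight angle, with some photo noise. The marked point sits on the contour labelled 25.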